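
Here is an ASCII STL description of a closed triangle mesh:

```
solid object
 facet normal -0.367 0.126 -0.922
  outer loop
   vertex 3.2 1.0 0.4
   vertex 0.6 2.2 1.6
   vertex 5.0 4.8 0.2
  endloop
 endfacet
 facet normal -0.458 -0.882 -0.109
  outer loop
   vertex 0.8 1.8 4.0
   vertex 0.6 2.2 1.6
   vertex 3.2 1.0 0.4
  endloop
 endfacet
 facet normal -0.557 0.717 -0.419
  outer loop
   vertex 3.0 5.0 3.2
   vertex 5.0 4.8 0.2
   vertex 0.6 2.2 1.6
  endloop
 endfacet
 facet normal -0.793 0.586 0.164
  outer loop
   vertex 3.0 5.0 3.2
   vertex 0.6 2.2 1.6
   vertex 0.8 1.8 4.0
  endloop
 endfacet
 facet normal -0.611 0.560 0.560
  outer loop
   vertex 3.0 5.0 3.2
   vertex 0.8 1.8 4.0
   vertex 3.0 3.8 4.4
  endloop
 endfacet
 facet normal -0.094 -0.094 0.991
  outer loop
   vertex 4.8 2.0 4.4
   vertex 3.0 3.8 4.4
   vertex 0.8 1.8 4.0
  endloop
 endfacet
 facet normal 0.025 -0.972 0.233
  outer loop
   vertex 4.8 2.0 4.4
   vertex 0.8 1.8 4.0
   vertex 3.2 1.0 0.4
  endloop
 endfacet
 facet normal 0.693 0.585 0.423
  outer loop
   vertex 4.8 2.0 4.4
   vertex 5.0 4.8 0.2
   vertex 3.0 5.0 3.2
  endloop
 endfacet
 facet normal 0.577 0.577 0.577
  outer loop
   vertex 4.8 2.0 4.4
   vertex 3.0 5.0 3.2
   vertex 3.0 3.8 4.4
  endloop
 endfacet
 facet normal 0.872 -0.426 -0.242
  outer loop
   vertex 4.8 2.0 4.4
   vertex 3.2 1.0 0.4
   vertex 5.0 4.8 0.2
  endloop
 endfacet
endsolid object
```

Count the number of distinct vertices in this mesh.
7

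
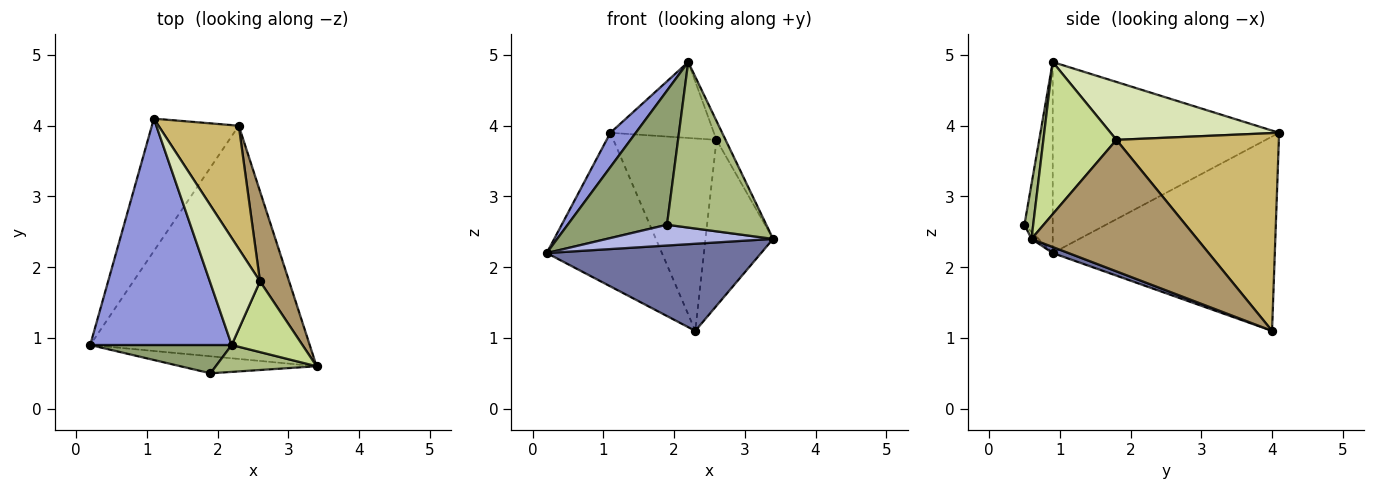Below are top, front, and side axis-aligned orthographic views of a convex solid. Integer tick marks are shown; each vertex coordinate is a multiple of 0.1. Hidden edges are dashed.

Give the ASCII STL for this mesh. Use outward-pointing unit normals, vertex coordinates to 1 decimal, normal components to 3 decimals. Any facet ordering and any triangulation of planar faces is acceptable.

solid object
 facet normal 0.026 -0.350 -0.936
  outer loop
   vertex 2.3 4.0 1.1
   vertex 3.4 0.6 2.4
   vertex 0.2 0.9 2.2
  endloop
 endfacet
 facet normal -0.825 0.428 -0.369
  outer loop
   vertex 1.1 4.1 3.9
   vertex 2.3 4.0 1.1
   vertex 0.2 0.9 2.2
  endloop
 endfacet
 facet normal -0.800 -0.090 0.593
  outer loop
   vertex 2.2 0.9 4.9
   vertex 1.1 4.1 3.9
   vertex 0.2 0.9 2.2
  endloop
 endfacet
 facet normal -0.033 -0.773 -0.633
  outer loop
   vertex 1.9 0.5 2.6
   vertex 0.2 0.9 2.2
   vertex 3.4 0.6 2.4
  endloop
 endfacet
 facet normal -0.269 -0.942 0.199
  outer loop
   vertex 1.9 0.5 2.6
   vertex 2.2 0.9 4.9
   vertex 0.2 0.9 2.2
  endloop
 endfacet
 facet normal 0.087 -0.983 0.160
  outer loop
   vertex 1.9 0.5 2.6
   vertex 3.4 0.6 2.4
   vertex 2.2 0.9 4.9
  endloop
 endfacet
 facet normal 0.901 0.112 0.419
  outer loop
   vertex 2.6 1.8 3.8
   vertex 2.2 0.9 4.9
   vertex 3.4 0.6 2.4
  endloop
 endfacet
 facet normal 0.685 0.421 0.594
  outer loop
   vertex 2.6 1.8 3.8
   vertex 1.1 4.1 3.9
   vertex 2.2 0.9 4.9
  endloop
 endfacet
 facet normal 0.907 0.370 0.201
  outer loop
   vertex 2.6 1.8 3.8
   vertex 3.4 0.6 2.4
   vertex 2.3 4.0 1.1
  endloop
 endfacet
 facet normal 0.799 0.507 0.324
  outer loop
   vertex 2.6 1.8 3.8
   vertex 2.3 4.0 1.1
   vertex 1.1 4.1 3.9
  endloop
 endfacet
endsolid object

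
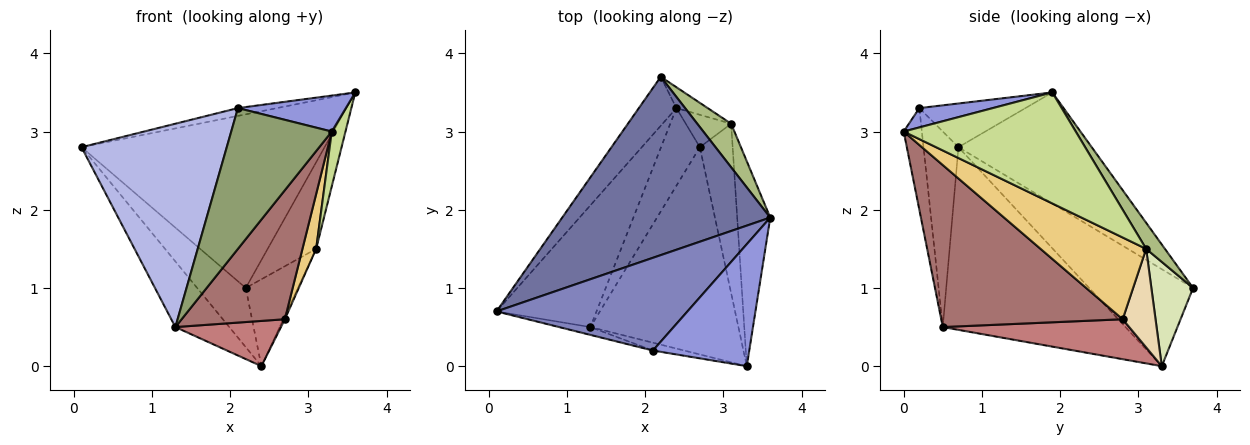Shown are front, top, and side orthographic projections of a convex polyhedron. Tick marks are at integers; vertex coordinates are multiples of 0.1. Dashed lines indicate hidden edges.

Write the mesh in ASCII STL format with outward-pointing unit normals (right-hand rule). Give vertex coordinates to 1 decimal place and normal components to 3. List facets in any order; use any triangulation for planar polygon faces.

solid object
 facet normal -0.357 0.652 0.669
  outer loop
   vertex 2.2 3.7 1.0
   vertex 0.1 0.7 2.8
   vertex 3.6 1.9 3.5
  endloop
 endfacet
 facet normal -0.222 0.082 0.972
  outer loop
   vertex 2.1 0.2 3.3
   vertex 3.6 1.9 3.5
   vertex 0.1 0.7 2.8
  endloop
 endfacet
 facet normal 0.189 -0.278 0.942
  outer loop
   vertex 2.1 0.2 3.3
   vertex 3.3 0.0 3.0
   vertex 3.6 1.9 3.5
  endloop
 endfacet
 facet normal -0.234 -0.972 -0.037
  outer loop
   vertex 2.1 0.2 3.3
   vertex 0.1 0.7 2.8
   vertex 1.3 0.5 0.5
  endloop
 endfacet
 facet normal -0.177 -0.983 -0.055
  outer loop
   vertex 2.1 0.2 3.3
   vertex 1.3 0.5 0.5
   vertex 3.3 0.0 3.0
  endloop
 endfacet
 facet normal 0.327 0.844 0.425
  outer loop
   vertex 3.1 3.1 1.5
   vertex 2.2 3.7 1.0
   vertex 3.6 1.9 3.5
  endloop
 endfacet
 facet normal 0.956 -0.076 -0.285
  outer loop
   vertex 3.1 3.1 1.5
   vertex 3.6 1.9 3.5
   vertex 3.3 0.0 3.0
  endloop
 endfacet
 facet normal 0.614 0.768 -0.184
  outer loop
   vertex 2.4 3.3 0.0
   vertex 2.2 3.7 1.0
   vertex 3.1 3.1 1.5
  endloop
 endfacet
 facet normal -0.855 0.400 -0.331
  outer loop
   vertex 2.4 3.3 0.0
   vertex 0.1 0.7 2.8
   vertex 2.2 3.7 1.0
  endloop
 endfacet
 facet normal -0.849 0.251 -0.465
  outer loop
   vertex 2.4 3.3 0.0
   vertex 1.3 0.5 0.5
   vertex 0.1 0.7 2.8
  endloop
 endfacet
 facet normal 0.921 -0.119 -0.370
  outer loop
   vertex 2.7 2.8 0.6
   vertex 3.1 3.1 1.5
   vertex 3.3 0.0 3.0
  endloop
 endfacet
 facet normal 0.908 0.043 -0.418
  outer loop
   vertex 2.7 2.8 0.6
   vertex 2.4 3.3 0.0
   vertex 3.1 3.1 1.5
  endloop
 endfacet
 facet normal 0.681 -0.387 -0.622
  outer loop
   vertex 2.7 2.8 0.6
   vertex 3.3 0.0 3.0
   vertex 1.3 0.5 0.5
  endloop
 endfacet
 facet normal 0.664 -0.376 -0.646
  outer loop
   vertex 2.7 2.8 0.6
   vertex 1.3 0.5 0.5
   vertex 2.4 3.3 0.0
  endloop
 endfacet
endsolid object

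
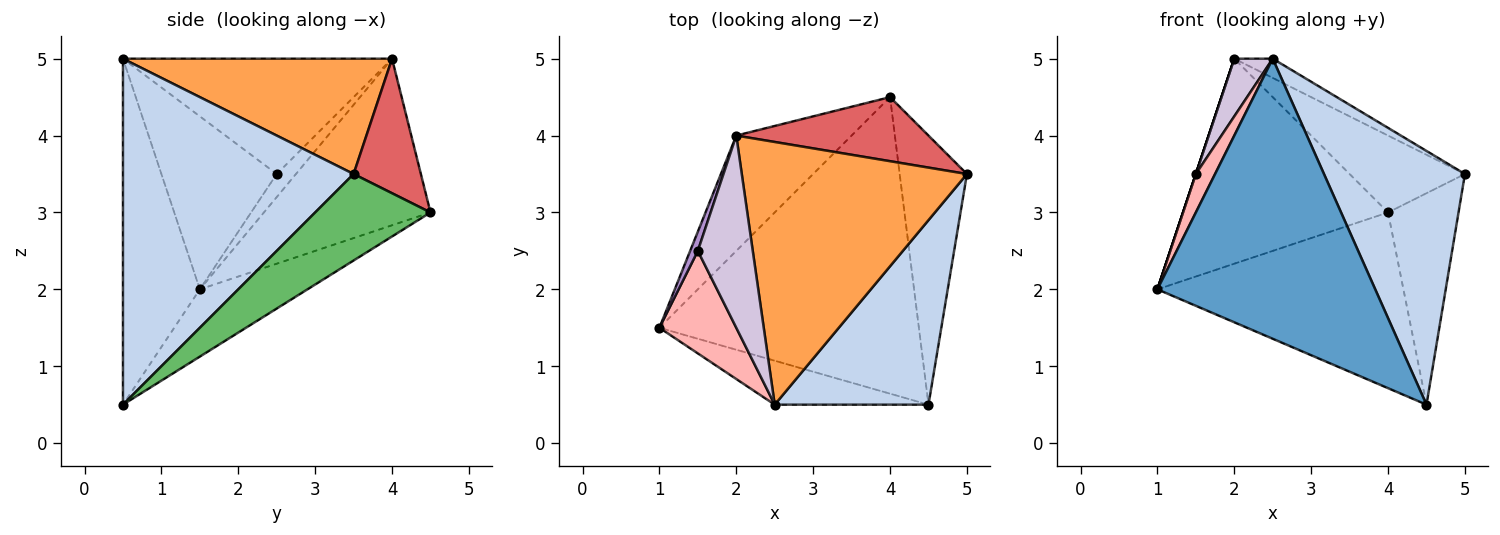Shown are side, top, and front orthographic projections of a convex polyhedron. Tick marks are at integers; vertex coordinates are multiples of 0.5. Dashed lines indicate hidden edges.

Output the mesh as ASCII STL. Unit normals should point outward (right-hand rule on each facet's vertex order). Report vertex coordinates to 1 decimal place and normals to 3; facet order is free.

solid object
 facet normal -0.329 -0.933 -0.146
  outer loop
   vertex 2.5 0.5 5.0
   vertex 1.0 1.5 2.0
   vertex 4.5 0.5 0.5
  endloop
 endfacet
 facet normal 0.798 -0.488 0.355
  outer loop
   vertex 2.5 0.5 5.0
   vertex 4.5 0.5 0.5
   vertex 5.0 3.5 3.5
  endloop
 endfacet
 facet normal 0.455 0.065 0.888
  outer loop
   vertex 2.0 4.0 5.0
   vertex 2.5 0.5 5.0
   vertex 5.0 3.5 3.5
  endloop
 endfacet
 facet normal -0.218 0.498 -0.840
  outer loop
   vertex 4.0 4.5 3.0
   vertex 4.5 0.5 0.5
   vertex 1.0 1.5 2.0
  endloop
 endfacet
 facet normal 0.711 0.434 -0.553
  outer loop
   vertex 4.0 4.5 3.0
   vertex 5.0 3.5 3.5
   vertex 4.5 0.5 0.5
  endloop
 endfacet
 facet normal -0.578 0.711 -0.400
  outer loop
   vertex 4.0 4.5 3.0
   vertex 1.0 1.5 2.0
   vertex 2.0 4.0 5.0
  endloop
 endfacet
 facet normal 0.409 0.701 0.584
  outer loop
   vertex 4.0 4.5 3.0
   vertex 2.0 4.0 5.0
   vertex 5.0 3.5 3.5
  endloop
 endfacet
 facet normal -0.903 -0.151 0.402
  outer loop
   vertex 1.5 2.5 3.5
   vertex 1.0 1.5 2.0
   vertex 2.5 0.5 5.0
  endloop
 endfacet
 facet normal -0.949 0.000 0.316
  outer loop
   vertex 1.5 2.5 3.5
   vertex 2.0 4.0 5.0
   vertex 1.0 1.5 2.0
  endloop
 endfacet
 facet normal -0.895 -0.128 0.426
  outer loop
   vertex 1.5 2.5 3.5
   vertex 2.5 0.5 5.0
   vertex 2.0 4.0 5.0
  endloop
 endfacet
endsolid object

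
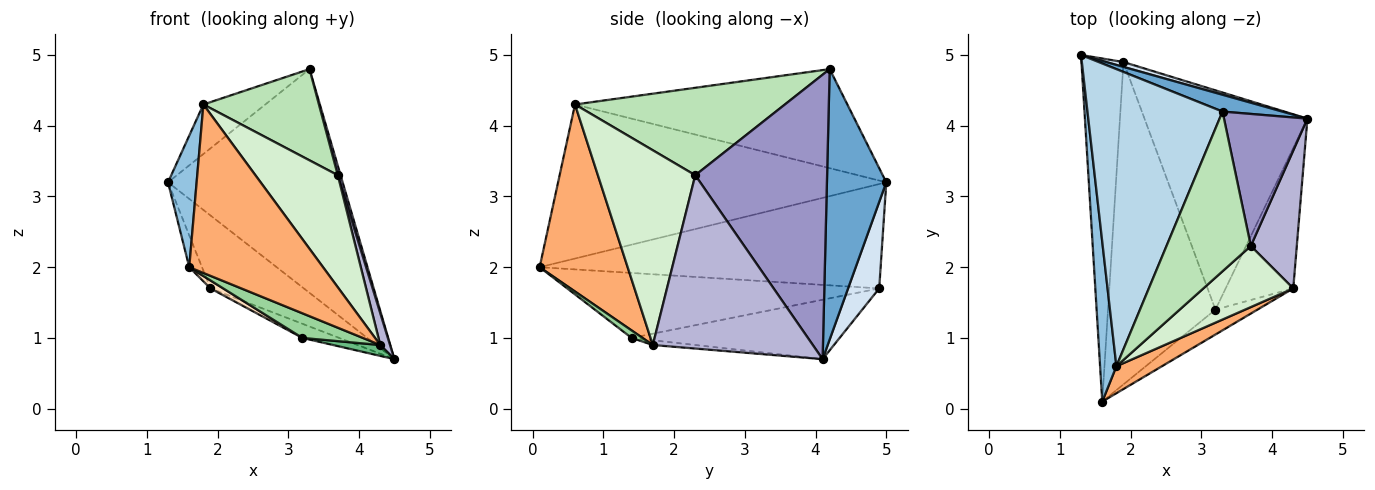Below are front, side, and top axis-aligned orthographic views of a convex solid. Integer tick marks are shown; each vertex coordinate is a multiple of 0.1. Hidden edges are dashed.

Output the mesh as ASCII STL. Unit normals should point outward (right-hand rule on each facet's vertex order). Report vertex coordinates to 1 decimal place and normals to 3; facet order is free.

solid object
 facet normal 0.321 0.944 0.071
  outer loop
   vertex 3.3 4.2 4.8
   vertex 4.5 4.1 0.7
   vertex 1.3 5.0 3.2
  endloop
 endfacet
 facet normal -0.991 -0.086 0.105
  outer loop
   vertex 1.8 0.6 4.3
   vertex 1.3 5.0 3.2
   vertex 1.6 0.1 2.0
  endloop
 endfacet
 facet normal -0.586 0.133 0.799
  outer loop
   vertex 1.8 0.6 4.3
   vertex 3.3 4.2 4.8
   vertex 1.3 5.0 3.2
  endloop
 endfacet
 facet normal 0.316 0.947 0.063
  outer loop
   vertex 1.9 4.9 1.7
   vertex 1.3 5.0 3.2
   vertex 4.5 4.1 0.7
  endloop
 endfacet
 facet normal -0.927 0.035 -0.373
  outer loop
   vertex 1.9 4.9 1.7
   vertex 1.6 0.1 2.0
   vertex 1.3 5.0 3.2
  endloop
 endfacet
 facet normal 0.545 -0.828 0.133
  outer loop
   vertex 4.3 1.7 0.9
   vertex 1.8 0.6 4.3
   vertex 1.6 0.1 2.0
  endloop
 endfacet
 facet normal -0.342 0.060 -0.938
  outer loop
   vertex 3.2 1.4 1.0
   vertex 1.9 4.9 1.7
   vertex 4.5 4.1 0.7
  endloop
 endfacet
 facet normal -0.517 -0.021 -0.855
  outer loop
   vertex 3.2 1.4 1.0
   vertex 1.6 0.1 2.0
   vertex 1.9 4.9 1.7
  endloop
 endfacet
 facet normal -0.069 -0.077 -0.995
  outer loop
   vertex 3.2 1.4 1.0
   vertex 4.5 4.1 0.7
   vertex 4.3 1.7 0.9
  endloop
 endfacet
 facet normal 0.126 -0.698 -0.705
  outer loop
   vertex 3.2 1.4 1.0
   vertex 4.3 1.7 0.9
   vertex 1.6 0.1 2.0
  endloop
 endfacet
 facet normal 0.669 -0.368 0.645
  outer loop
   vertex 3.7 2.3 3.3
   vertex 3.3 4.2 4.8
   vertex 1.8 0.6 4.3
  endloop
 endfacet
 facet normal 0.720 -0.609 0.332
  outer loop
   vertex 3.7 2.3 3.3
   vertex 1.8 0.6 4.3
   vertex 4.3 1.7 0.9
  endloop
 endfacet
 facet normal 0.959 -0.020 0.281
  outer loop
   vertex 3.7 2.3 3.3
   vertex 4.5 4.1 0.7
   vertex 3.3 4.2 4.8
  endloop
 endfacet
 facet normal 0.965 -0.059 0.256
  outer loop
   vertex 3.7 2.3 3.3
   vertex 4.3 1.7 0.9
   vertex 4.5 4.1 0.7
  endloop
 endfacet
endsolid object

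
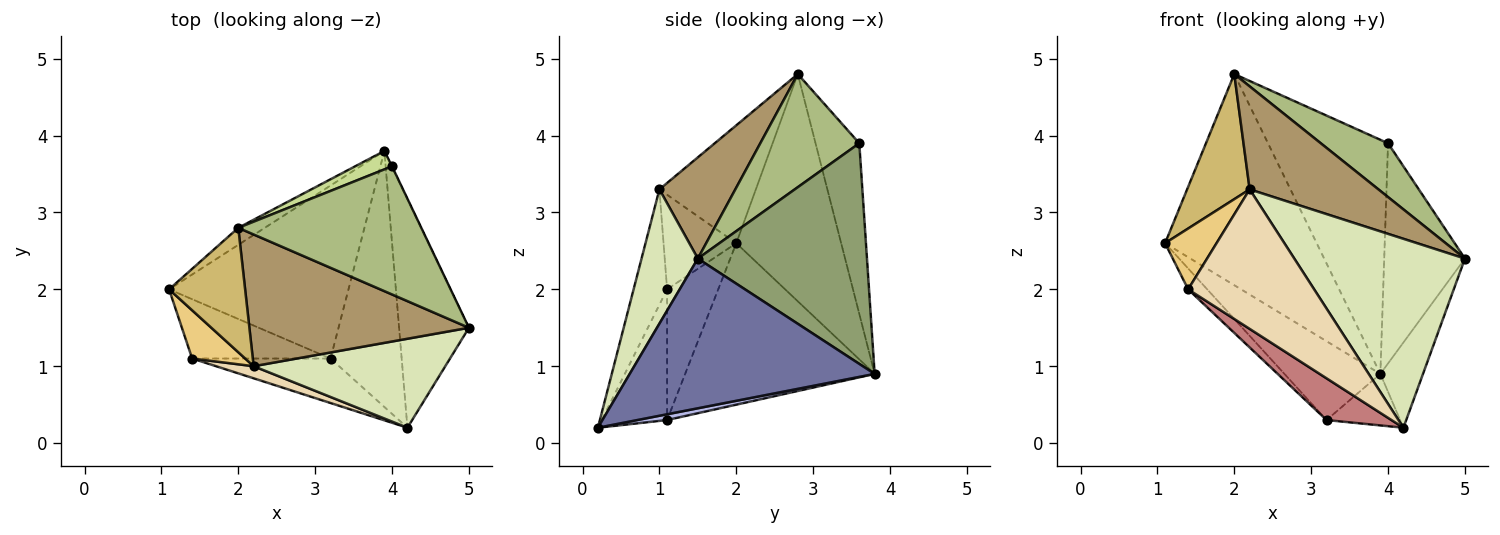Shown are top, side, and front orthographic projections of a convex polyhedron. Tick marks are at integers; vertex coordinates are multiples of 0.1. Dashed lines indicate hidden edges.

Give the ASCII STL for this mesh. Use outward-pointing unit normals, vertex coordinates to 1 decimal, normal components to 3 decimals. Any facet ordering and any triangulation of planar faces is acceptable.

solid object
 facet normal 0.895 0.156 -0.418
  outer loop
   vertex 4.2 0.2 0.2
   vertex 3.9 3.8 0.9
   vertex 5.0 1.5 2.4
  endloop
 endfacet
 facet normal -0.568 0.821 -0.066
  outer loop
   vertex 2.0 2.8 4.8
   vertex 3.9 3.8 0.9
   vertex 1.1 2.0 2.6
  endloop
 endfacet
 facet normal -0.634 0.321 -0.704
  outer loop
   vertex 3.2 1.1 0.3
   vertex 1.1 2.0 2.6
   vertex 3.9 3.8 0.9
  endloop
 endfacet
 facet normal 0.079 0.197 -0.977
  outer loop
   vertex 3.2 1.1 0.3
   vertex 3.9 3.8 0.9
   vertex 4.2 0.2 0.2
  endloop
 endfacet
 facet normal 0.902 0.431 -0.001
  outer loop
   vertex 4.0 3.6 3.9
   vertex 5.0 1.5 2.4
   vertex 3.9 3.8 0.9
  endloop
 endfacet
 facet normal 0.495 -0.336 0.801
  outer loop
   vertex 4.0 3.6 3.9
   vertex 2.0 2.8 4.8
   vertex 5.0 1.5 2.4
  endloop
 endfacet
 facet normal -0.342 0.937 0.074
  outer loop
   vertex 4.0 3.6 3.9
   vertex 3.9 3.8 0.9
   vertex 2.0 2.8 4.8
  endloop
 endfacet
 facet normal 0.286 -0.867 0.408
  outer loop
   vertex 2.2 1.0 3.3
   vertex 4.2 0.2 0.2
   vertex 5.0 1.5 2.4
  endloop
 endfacet
 facet normal 0.341 -0.579 0.740
  outer loop
   vertex 2.2 1.0 3.3
   vertex 5.0 1.5 2.4
   vertex 2.0 2.8 4.8
  endloop
 endfacet
 facet normal -0.738 -0.479 0.476
  outer loop
   vertex 2.2 1.0 3.3
   vertex 2.0 2.8 4.8
   vertex 1.1 2.0 2.6
  endloop
 endfacet
 facet normal -0.742 -0.525 0.416
  outer loop
   vertex 1.4 1.1 2.0
   vertex 2.2 1.0 3.3
   vertex 1.1 2.0 2.6
  endloop
 endfacet
 facet normal -0.256 -0.963 0.083
  outer loop
   vertex 1.4 1.1 2.0
   vertex 4.2 0.2 0.2
   vertex 2.2 1.0 3.3
  endloop
 endfacet
 facet normal -0.665 0.248 -0.704
  outer loop
   vertex 1.4 1.1 2.0
   vertex 1.1 2.0 2.6
   vertex 3.2 1.1 0.3
  endloop
 endfacet
 facet normal -0.567 -0.564 -0.601
  outer loop
   vertex 1.4 1.1 2.0
   vertex 3.2 1.1 0.3
   vertex 4.2 0.2 0.2
  endloop
 endfacet
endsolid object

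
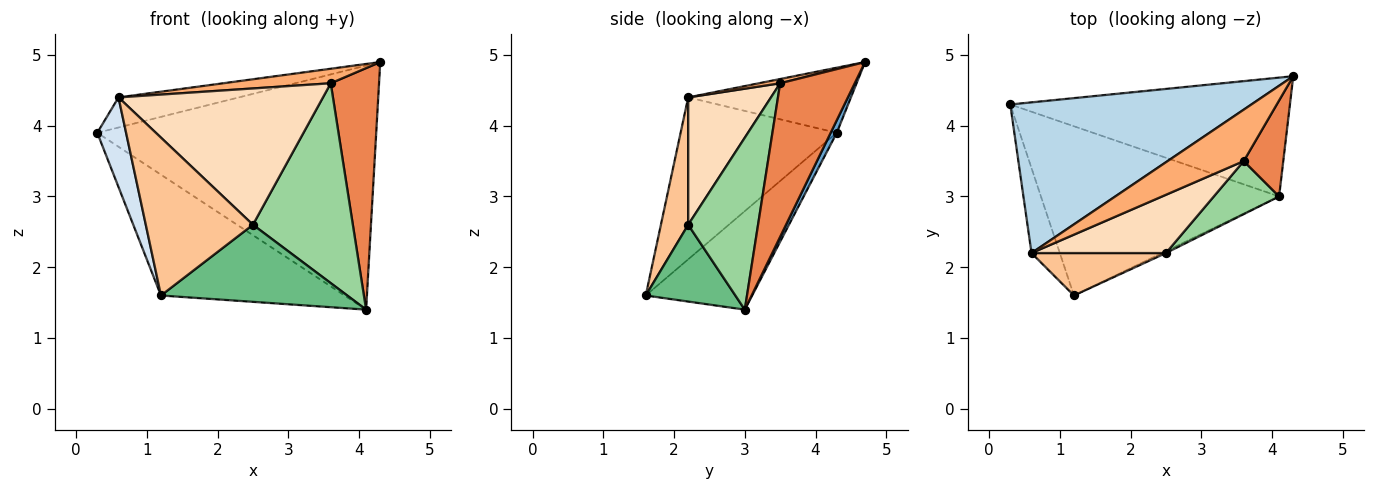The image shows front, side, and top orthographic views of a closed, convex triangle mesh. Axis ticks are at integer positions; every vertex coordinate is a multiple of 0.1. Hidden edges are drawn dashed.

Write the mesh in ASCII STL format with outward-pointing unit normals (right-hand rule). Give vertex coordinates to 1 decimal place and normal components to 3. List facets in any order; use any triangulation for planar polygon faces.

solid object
 facet normal 0.020 0.899 -0.438
  outer loop
   vertex 4.1 3.0 1.4
   vertex 0.3 4.3 3.9
   vertex 4.3 4.7 4.9
  endloop
 endfacet
 facet normal -0.319 0.551 -0.771
  outer loop
   vertex 4.1 3.0 1.4
   vertex 1.2 1.6 1.6
   vertex 0.3 4.3 3.9
  endloop
 endfacet
 facet normal -0.256 0.189 0.948
  outer loop
   vertex 0.6 2.2 4.4
   vertex 4.3 4.7 4.9
   vertex 0.3 4.3 3.9
  endloop
 endfacet
 facet normal -0.969 -0.179 -0.169
  outer loop
   vertex 0.6 2.2 4.4
   vertex 0.3 4.3 3.9
   vertex 1.2 1.6 1.6
  endloop
 endfacet
 facet normal 0.820 -0.531 0.211
  outer loop
   vertex 3.6 3.5 4.6
   vertex 4.1 3.0 1.4
   vertex 4.3 4.7 4.9
  endloop
 endfacet
 facet normal 0.054 -0.271 0.961
  outer loop
   vertex 3.6 3.5 4.6
   vertex 4.3 4.7 4.9
   vertex 0.6 2.2 4.4
  endloop
 endfacet
 facet normal 0.239 -0.938 0.252
  outer loop
   vertex 2.5 2.2 2.6
   vertex 0.6 2.2 4.4
   vertex 1.2 1.6 1.6
  endloop
 endfacet
 facet normal 0.349 -0.862 0.368
  outer loop
   vertex 2.5 2.2 2.6
   vertex 3.6 3.5 4.6
   vertex 0.6 2.2 4.4
  endloop
 endfacet
 facet normal 0.433 -0.901 -0.023
  outer loop
   vertex 2.5 2.2 2.6
   vertex 1.2 1.6 1.6
   vertex 4.1 3.0 1.4
  endloop
 endfacet
 facet normal 0.560 -0.801 0.213
  outer loop
   vertex 2.5 2.2 2.6
   vertex 4.1 3.0 1.4
   vertex 3.6 3.5 4.6
  endloop
 endfacet
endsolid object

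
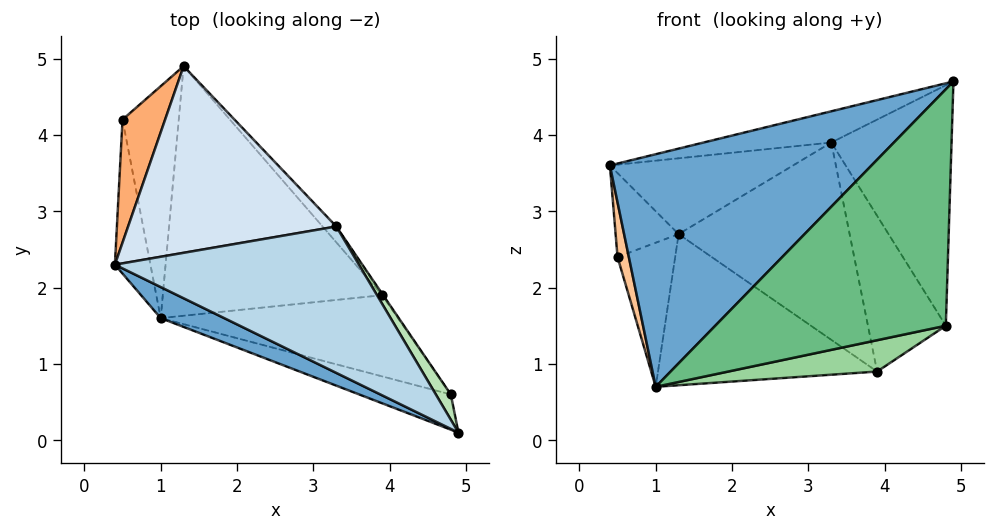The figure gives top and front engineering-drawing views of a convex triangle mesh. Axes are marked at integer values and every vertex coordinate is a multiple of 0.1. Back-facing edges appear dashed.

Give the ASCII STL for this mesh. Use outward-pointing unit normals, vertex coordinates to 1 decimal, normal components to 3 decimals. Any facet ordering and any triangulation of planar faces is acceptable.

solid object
 facet normal -0.459 -0.881 0.118
  outer loop
   vertex 1.0 1.6 0.7
   vertex 4.9 0.1 4.7
   vertex 0.4 2.3 3.6
  endloop
 endfacet
 facet normal 0.005 0.518 -0.855
  outer loop
   vertex 3.9 1.9 0.9
   vertex 1.0 1.6 0.7
   vertex 1.3 4.9 2.7
  endloop
 endfacet
 facet normal -0.136 0.207 0.969
  outer loop
   vertex 3.3 2.8 3.9
   vertex 0.4 2.3 3.6
   vertex 4.9 0.1 4.7
  endloop
 endfacet
 facet normal -0.159 0.372 0.915
  outer loop
   vertex 3.3 2.8 3.9
   vertex 1.3 4.9 2.7
   vertex 0.4 2.3 3.6
  endloop
 endfacet
 facet normal 0.738 0.672 -0.054
  outer loop
   vertex 3.3 2.8 3.9
   vertex 3.9 1.9 0.9
   vertex 1.3 4.9 2.7
  endloop
 endfacet
 facet normal -0.626 0.440 0.644
  outer loop
   vertex 0.5 4.2 2.4
   vertex 0.4 2.3 3.6
   vertex 1.3 4.9 2.7
  endloop
 endfacet
 facet normal -0.980 -0.066 -0.187
  outer loop
   vertex 0.5 4.2 2.4
   vertex 1.0 1.6 0.7
   vertex 0.4 2.3 3.6
  endloop
 endfacet
 facet normal -0.142 0.522 -0.841
  outer loop
   vertex 0.5 4.2 2.4
   vertex 1.3 4.9 2.7
   vertex 1.0 1.6 0.7
  endloop
 endfacet
 facet normal -0.223 -0.964 -0.144
  outer loop
   vertex 4.8 0.6 1.5
   vertex 4.9 0.1 4.7
   vertex 1.0 1.6 0.7
  endloop
 endfacet
 facet normal 0.101 -0.358 -0.928
  outer loop
   vertex 4.8 0.6 1.5
   vertex 1.0 1.6 0.7
   vertex 3.9 1.9 0.9
  endloop
 endfacet
 facet normal 0.852 0.521 0.055
  outer loop
   vertex 4.8 0.6 1.5
   vertex 3.3 2.8 3.9
   vertex 4.9 0.1 4.7
  endloop
 endfacet
 facet normal 0.823 0.567 -0.006
  outer loop
   vertex 4.8 0.6 1.5
   vertex 3.9 1.9 0.9
   vertex 3.3 2.8 3.9
  endloop
 endfacet
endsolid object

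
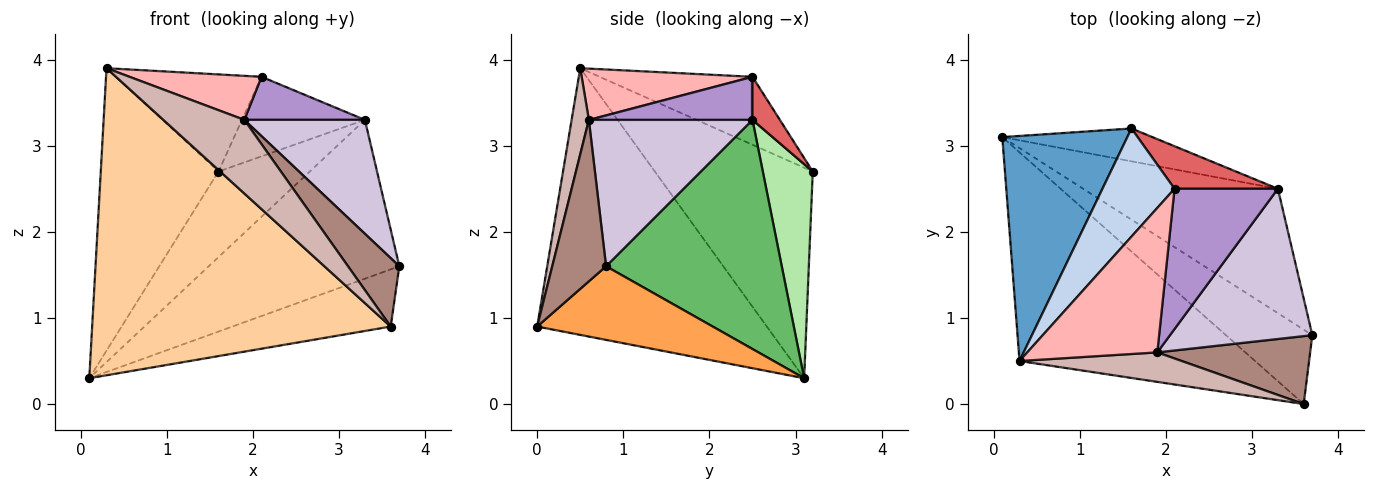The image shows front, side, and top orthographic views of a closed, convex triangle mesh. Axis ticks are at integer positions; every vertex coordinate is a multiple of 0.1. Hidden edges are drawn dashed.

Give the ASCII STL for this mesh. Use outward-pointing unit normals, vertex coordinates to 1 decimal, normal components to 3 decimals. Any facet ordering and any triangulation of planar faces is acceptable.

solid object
 facet normal -0.724 0.540 0.430
  outer loop
   vertex 1.6 3.2 2.7
   vertex 0.1 3.1 0.3
   vertex 0.3 0.5 3.9
  endloop
 endfacet
 facet normal -0.574 0.547 0.609
  outer loop
   vertex 2.1 2.5 3.8
   vertex 1.6 3.2 2.7
   vertex 0.3 0.5 3.9
  endloop
 endfacet
 facet normal 0.560 0.505 -0.657
  outer loop
   vertex 3.6 0.0 0.9
   vertex 0.1 3.1 0.3
   vertex 3.7 0.8 1.6
  endloop
 endfacet
 facet normal -0.537 -0.698 -0.474
  outer loop
   vertex 3.6 0.0 0.9
   vertex 0.3 0.5 3.9
   vertex 0.1 3.1 0.3
  endloop
 endfacet
 facet normal 0.587 0.637 -0.499
  outer loop
   vertex 3.3 2.5 3.3
   vertex 3.7 0.8 1.6
   vertex 0.1 3.1 0.3
  endloop
 endfacet
 facet normal 0.455 0.831 -0.319
  outer loop
   vertex 3.3 2.5 3.3
   vertex 0.1 3.1 0.3
   vertex 1.6 3.2 2.7
  endloop
 endfacet
 facet normal 0.193 0.865 0.463
  outer loop
   vertex 3.3 2.5 3.3
   vertex 1.6 3.2 2.7
   vertex 2.1 2.5 3.8
  endloop
 endfacet
 facet normal 0.353 -0.273 0.895
  outer loop
   vertex 1.9 0.6 3.3
   vertex 2.1 2.5 3.8
   vertex 0.3 0.5 3.9
  endloop
 endfacet
 facet normal 0.370 -0.273 0.888
  outer loop
   vertex 1.9 0.6 3.3
   vertex 3.3 2.5 3.3
   vertex 2.1 2.5 3.8
  endloop
 endfacet
 facet normal 0.634 -0.467 0.616
  outer loop
   vertex 1.9 0.6 3.3
   vertex 3.7 0.8 1.6
   vertex 3.3 2.5 3.3
  endloop
 endfacet
 facet normal 0.597 -0.569 0.565
  outer loop
   vertex 1.9 0.6 3.3
   vertex 3.6 0.0 0.9
   vertex 3.7 0.8 1.6
  endloop
 endfacet
 facet normal 0.194 -0.911 0.365
  outer loop
   vertex 1.9 0.6 3.3
   vertex 0.3 0.5 3.9
   vertex 3.6 0.0 0.9
  endloop
 endfacet
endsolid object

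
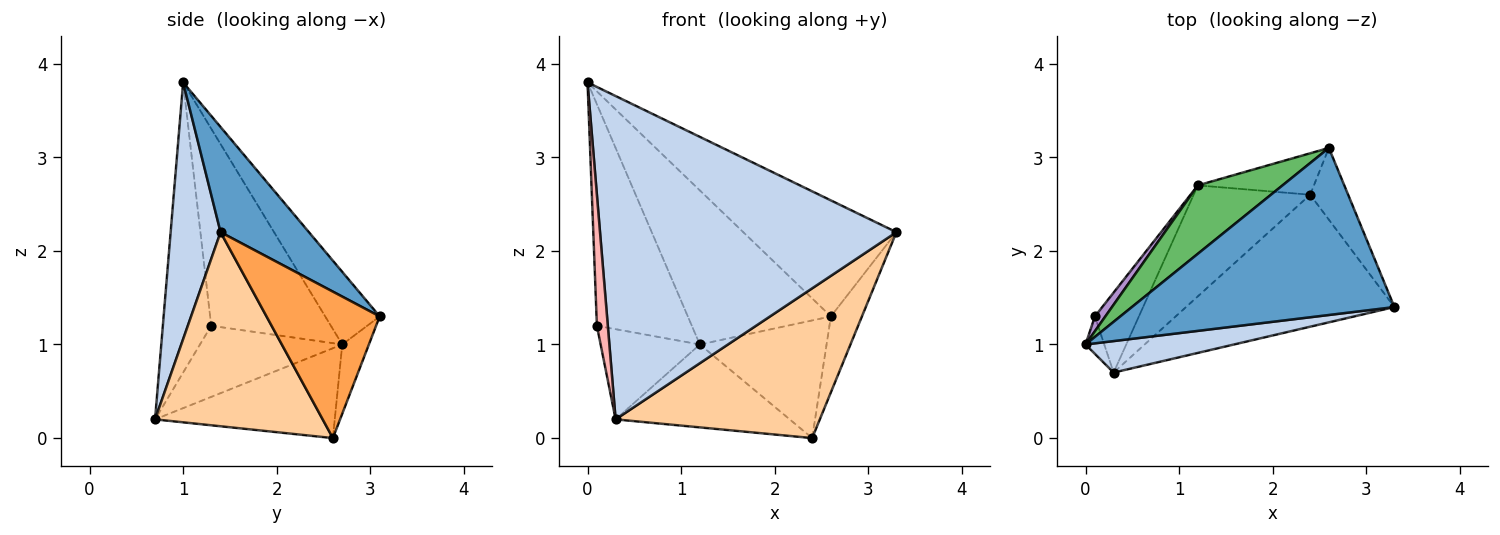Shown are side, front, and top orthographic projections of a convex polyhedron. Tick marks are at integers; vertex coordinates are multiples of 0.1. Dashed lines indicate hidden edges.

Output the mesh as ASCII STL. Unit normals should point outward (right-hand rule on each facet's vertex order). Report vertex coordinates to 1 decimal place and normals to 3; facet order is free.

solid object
 facet normal 0.313 0.542 0.780
  outer loop
   vertex 2.6 3.1 1.3
   vertex 0.0 1.0 3.8
   vertex 3.3 1.4 2.2
  endloop
 endfacet
 facet normal 0.165 -0.982 0.096
  outer loop
   vertex 0.3 0.7 0.2
   vertex 3.3 1.4 2.2
   vertex 0.0 1.0 3.8
  endloop
 endfacet
 facet normal 0.936 0.257 -0.243
  outer loop
   vertex 2.4 2.6 0.0
   vertex 2.6 3.1 1.3
   vertex 3.3 1.4 2.2
  endloop
 endfacet
 facet normal 0.524 -0.639 -0.563
  outer loop
   vertex 2.4 2.6 0.0
   vertex 3.3 1.4 2.2
   vertex 0.3 0.7 0.2
  endloop
 endfacet
 facet normal -0.329 0.863 0.383
  outer loop
   vertex 1.2 2.7 1.0
   vertex 0.0 1.0 3.8
   vertex 2.6 3.1 1.3
  endloop
 endfacet
 facet normal -0.194 0.925 -0.326
  outer loop
   vertex 1.2 2.7 1.0
   vertex 2.6 3.1 1.3
   vertex 2.4 2.6 0.0
  endloop
 endfacet
 facet normal -0.526 0.509 -0.682
  outer loop
   vertex 1.2 2.7 1.0
   vertex 2.4 2.6 0.0
   vertex 0.3 0.7 0.2
  endloop
 endfacet
 facet normal -0.974 -0.220 -0.063
  outer loop
   vertex 0.1 1.3 1.2
   vertex 0.3 0.7 0.2
   vertex 0.0 1.0 3.8
  endloop
 endfacet
 facet normal -0.783 0.621 0.042
  outer loop
   vertex 0.1 1.3 1.2
   vertex 0.0 1.0 3.8
   vertex 1.2 2.7 1.0
  endloop
 endfacet
 facet normal -0.732 0.510 -0.452
  outer loop
   vertex 0.1 1.3 1.2
   vertex 1.2 2.7 1.0
   vertex 0.3 0.7 0.2
  endloop
 endfacet
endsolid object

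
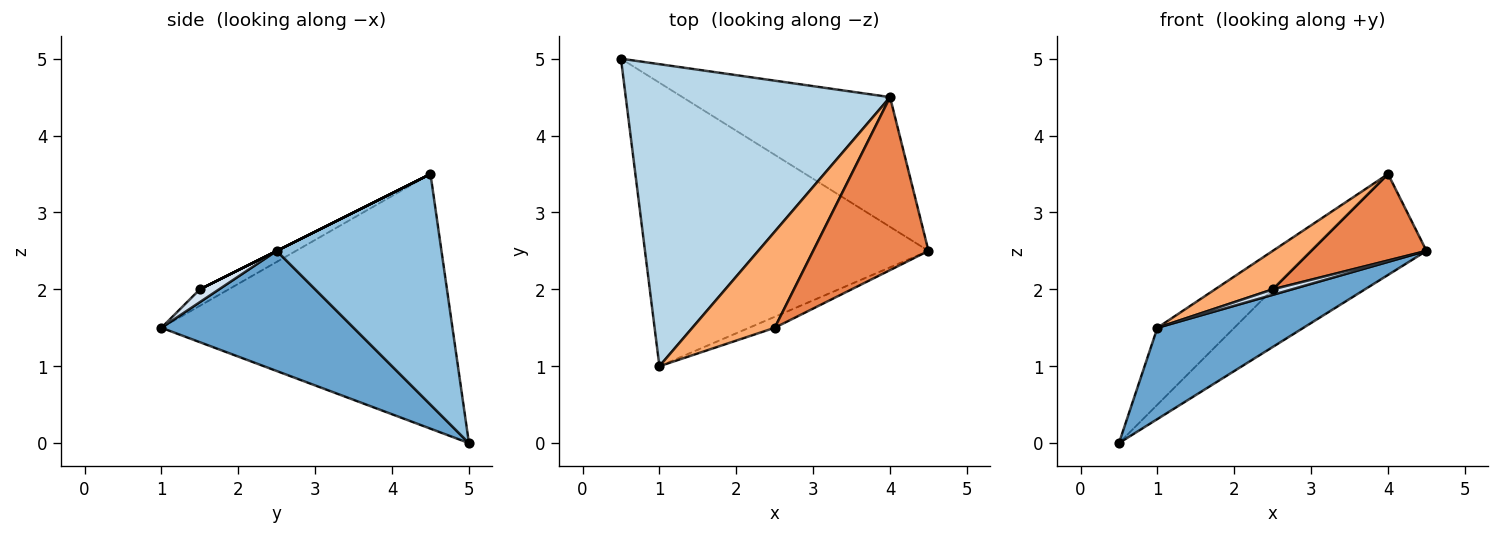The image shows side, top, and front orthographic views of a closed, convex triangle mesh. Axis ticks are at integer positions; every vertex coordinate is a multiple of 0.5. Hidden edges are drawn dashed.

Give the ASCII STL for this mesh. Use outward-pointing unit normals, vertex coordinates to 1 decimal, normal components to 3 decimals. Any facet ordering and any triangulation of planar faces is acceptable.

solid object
 facet normal 0.374 -0.284 -0.883
  outer loop
   vertex 1.0 1.0 1.5
   vertex 0.5 5.0 0.0
   vertex 4.5 2.5 2.5
  endloop
 endfacet
 facet normal 0.659 0.462 -0.593
  outer loop
   vertex 4.0 4.5 3.5
   vertex 4.5 2.5 2.5
   vertex 0.5 5.0 0.0
  endloop
 endfacet
 facet normal -0.683 0.180 0.708
  outer loop
   vertex 4.0 4.5 3.5
   vertex 0.5 5.0 0.0
   vertex 1.0 1.0 1.5
  endloop
 endfacet
 facet normal 0.408 -0.408 -0.816
  outer loop
   vertex 2.5 1.5 2.0
   vertex 1.0 1.0 1.5
   vertex 4.5 2.5 2.5
  endloop
 endfacet
 facet normal 0.000 -0.447 0.894
  outer loop
   vertex 2.5 1.5 2.0
   vertex 4.5 2.5 2.5
   vertex 4.0 4.5 3.5
  endloop
 endfacet
 facet normal -0.183 -0.365 0.913
  outer loop
   vertex 2.5 1.5 2.0
   vertex 4.0 4.5 3.5
   vertex 1.0 1.0 1.5
  endloop
 endfacet
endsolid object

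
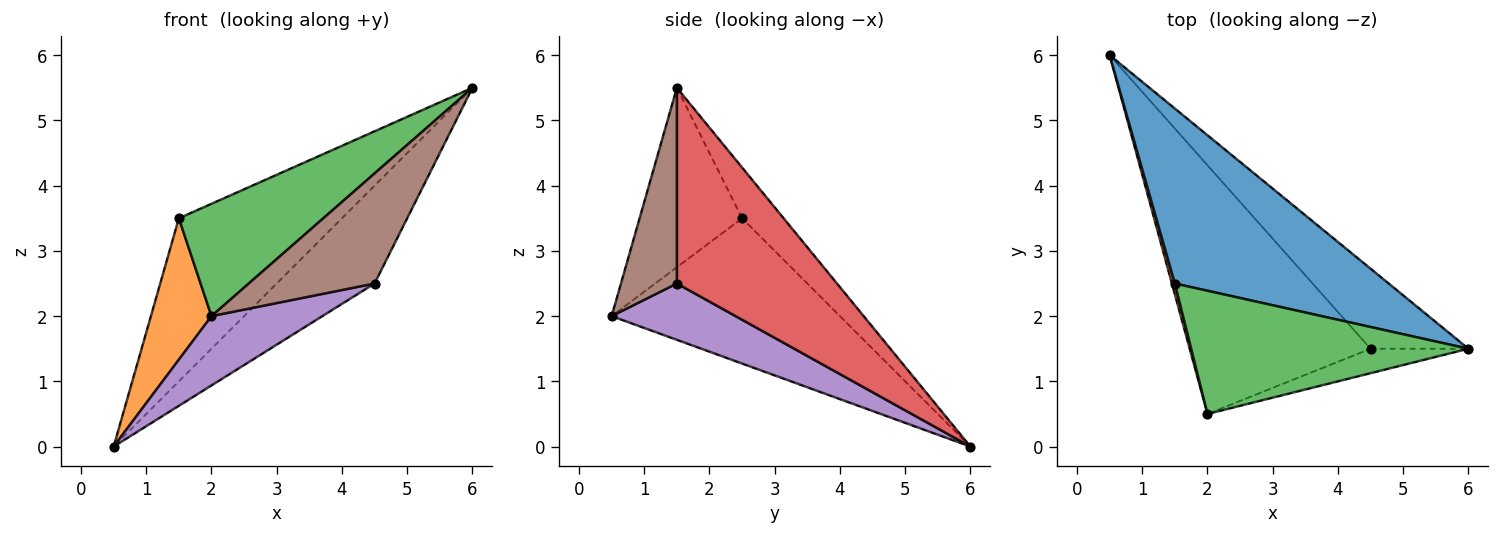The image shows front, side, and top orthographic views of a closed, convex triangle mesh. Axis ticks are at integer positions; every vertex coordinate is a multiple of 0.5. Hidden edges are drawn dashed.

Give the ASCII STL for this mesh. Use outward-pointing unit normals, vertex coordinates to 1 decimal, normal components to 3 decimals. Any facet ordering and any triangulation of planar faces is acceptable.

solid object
 facet normal -0.171 0.672 0.721
  outer loop
   vertex 1.5 2.5 3.5
   vertex 6.0 1.5 5.5
   vertex 0.5 6.0 0.0
  endloop
 endfacet
 facet normal -0.966 -0.256 0.020
  outer loop
   vertex 1.5 2.5 3.5
   vertex 0.5 6.0 0.0
   vertex 2.0 0.5 2.0
  endloop
 endfacet
 facet normal -0.431 -0.608 0.667
  outer loop
   vertex 1.5 2.5 3.5
   vertex 2.0 0.5 2.0
   vertex 6.0 1.5 5.5
  endloop
 endfacet
 facet normal 0.785 0.480 -0.392
  outer loop
   vertex 4.5 1.5 2.5
   vertex 0.5 6.0 0.0
   vertex 6.0 1.5 5.5
  endloop
 endfacet
 facet normal 0.287 -0.257 -0.923
  outer loop
   vertex 4.5 1.5 2.5
   vertex 2.0 0.5 2.0
   vertex 0.5 6.0 0.0
  endloop
 endfacet
 facet normal 0.398 -0.896 -0.199
  outer loop
   vertex 4.5 1.5 2.5
   vertex 6.0 1.5 5.5
   vertex 2.0 0.5 2.0
  endloop
 endfacet
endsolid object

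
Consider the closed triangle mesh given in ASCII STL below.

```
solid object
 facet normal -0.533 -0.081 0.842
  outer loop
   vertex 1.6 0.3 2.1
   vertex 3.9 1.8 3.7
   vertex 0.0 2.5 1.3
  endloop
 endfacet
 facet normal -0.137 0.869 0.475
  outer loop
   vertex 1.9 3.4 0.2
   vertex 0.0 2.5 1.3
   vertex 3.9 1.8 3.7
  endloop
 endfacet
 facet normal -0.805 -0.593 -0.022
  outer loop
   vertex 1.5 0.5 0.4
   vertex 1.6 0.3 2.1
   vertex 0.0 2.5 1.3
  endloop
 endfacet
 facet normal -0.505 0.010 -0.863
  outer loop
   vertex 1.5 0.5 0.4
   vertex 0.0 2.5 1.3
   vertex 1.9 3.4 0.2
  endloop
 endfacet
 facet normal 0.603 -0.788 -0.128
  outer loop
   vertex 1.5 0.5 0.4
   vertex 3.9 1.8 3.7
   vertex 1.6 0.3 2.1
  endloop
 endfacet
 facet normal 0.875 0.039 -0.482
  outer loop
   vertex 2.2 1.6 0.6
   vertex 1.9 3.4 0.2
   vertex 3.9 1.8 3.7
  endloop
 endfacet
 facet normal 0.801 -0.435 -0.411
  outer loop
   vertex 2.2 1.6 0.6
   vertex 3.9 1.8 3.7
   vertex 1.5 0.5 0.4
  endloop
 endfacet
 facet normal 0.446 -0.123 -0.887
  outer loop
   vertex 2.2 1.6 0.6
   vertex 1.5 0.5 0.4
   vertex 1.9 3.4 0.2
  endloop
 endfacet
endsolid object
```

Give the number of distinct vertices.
6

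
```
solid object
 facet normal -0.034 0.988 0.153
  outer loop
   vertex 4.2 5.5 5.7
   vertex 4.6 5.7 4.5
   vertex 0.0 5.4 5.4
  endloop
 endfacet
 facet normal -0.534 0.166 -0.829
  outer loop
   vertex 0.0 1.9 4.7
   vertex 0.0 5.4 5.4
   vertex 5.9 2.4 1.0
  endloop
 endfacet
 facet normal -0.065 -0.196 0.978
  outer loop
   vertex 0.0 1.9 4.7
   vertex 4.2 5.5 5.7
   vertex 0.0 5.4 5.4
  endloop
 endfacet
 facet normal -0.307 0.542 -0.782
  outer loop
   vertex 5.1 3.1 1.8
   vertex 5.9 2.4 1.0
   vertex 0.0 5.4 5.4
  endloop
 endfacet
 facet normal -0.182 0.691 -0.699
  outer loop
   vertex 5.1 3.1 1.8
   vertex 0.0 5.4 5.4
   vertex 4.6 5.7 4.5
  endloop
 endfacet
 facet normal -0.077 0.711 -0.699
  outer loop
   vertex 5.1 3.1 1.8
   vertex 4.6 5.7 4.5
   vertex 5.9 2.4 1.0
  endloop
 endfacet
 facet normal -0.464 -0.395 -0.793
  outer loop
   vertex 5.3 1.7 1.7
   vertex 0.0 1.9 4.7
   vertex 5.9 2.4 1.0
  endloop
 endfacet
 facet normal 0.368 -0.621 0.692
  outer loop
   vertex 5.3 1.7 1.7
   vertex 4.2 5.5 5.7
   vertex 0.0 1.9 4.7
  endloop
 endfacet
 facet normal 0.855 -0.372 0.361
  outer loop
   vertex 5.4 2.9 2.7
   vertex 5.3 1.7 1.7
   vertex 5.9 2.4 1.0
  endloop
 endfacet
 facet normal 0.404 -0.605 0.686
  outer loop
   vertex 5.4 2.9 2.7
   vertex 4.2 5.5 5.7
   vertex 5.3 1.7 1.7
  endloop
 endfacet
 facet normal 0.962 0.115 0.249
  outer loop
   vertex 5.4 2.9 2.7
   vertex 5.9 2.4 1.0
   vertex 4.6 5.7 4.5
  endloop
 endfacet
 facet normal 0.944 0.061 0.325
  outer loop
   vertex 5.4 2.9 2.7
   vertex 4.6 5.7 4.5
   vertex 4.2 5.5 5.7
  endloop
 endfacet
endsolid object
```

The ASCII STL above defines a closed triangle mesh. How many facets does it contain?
12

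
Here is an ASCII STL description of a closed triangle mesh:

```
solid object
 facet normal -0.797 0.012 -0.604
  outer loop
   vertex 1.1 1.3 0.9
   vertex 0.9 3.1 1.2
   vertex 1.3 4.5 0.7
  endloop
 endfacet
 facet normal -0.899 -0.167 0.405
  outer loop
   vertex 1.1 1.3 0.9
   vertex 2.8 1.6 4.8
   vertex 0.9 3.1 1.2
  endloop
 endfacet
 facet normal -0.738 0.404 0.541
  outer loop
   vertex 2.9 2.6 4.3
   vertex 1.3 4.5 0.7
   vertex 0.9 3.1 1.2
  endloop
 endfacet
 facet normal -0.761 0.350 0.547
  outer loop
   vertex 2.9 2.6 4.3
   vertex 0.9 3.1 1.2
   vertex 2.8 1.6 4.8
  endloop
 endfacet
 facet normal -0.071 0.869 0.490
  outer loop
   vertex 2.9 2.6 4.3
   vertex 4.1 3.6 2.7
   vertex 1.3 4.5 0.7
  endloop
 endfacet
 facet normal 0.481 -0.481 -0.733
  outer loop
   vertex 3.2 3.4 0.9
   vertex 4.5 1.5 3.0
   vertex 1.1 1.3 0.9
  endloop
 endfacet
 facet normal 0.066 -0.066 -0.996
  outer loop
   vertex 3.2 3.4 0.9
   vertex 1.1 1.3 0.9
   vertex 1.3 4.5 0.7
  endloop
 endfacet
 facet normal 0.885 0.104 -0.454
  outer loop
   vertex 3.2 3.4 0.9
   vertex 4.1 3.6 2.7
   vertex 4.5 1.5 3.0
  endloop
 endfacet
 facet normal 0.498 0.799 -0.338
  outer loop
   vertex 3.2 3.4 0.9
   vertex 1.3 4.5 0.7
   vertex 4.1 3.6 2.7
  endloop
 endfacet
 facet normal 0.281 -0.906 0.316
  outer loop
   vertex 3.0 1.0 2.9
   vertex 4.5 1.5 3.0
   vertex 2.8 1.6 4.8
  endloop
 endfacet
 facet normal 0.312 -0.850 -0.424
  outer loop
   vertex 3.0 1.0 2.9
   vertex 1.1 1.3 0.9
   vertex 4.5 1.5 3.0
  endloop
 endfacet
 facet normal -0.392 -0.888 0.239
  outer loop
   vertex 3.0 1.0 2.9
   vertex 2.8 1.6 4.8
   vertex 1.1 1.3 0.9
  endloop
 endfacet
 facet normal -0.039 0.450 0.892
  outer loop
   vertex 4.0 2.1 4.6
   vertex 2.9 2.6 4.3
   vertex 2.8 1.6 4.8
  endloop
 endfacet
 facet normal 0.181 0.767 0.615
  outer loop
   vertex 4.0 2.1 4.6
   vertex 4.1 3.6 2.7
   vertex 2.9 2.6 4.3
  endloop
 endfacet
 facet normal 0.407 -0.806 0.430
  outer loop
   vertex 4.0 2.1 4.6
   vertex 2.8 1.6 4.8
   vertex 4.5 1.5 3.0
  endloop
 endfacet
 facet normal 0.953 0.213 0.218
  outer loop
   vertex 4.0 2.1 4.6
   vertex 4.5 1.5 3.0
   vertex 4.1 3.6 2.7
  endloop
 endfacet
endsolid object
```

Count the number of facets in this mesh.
16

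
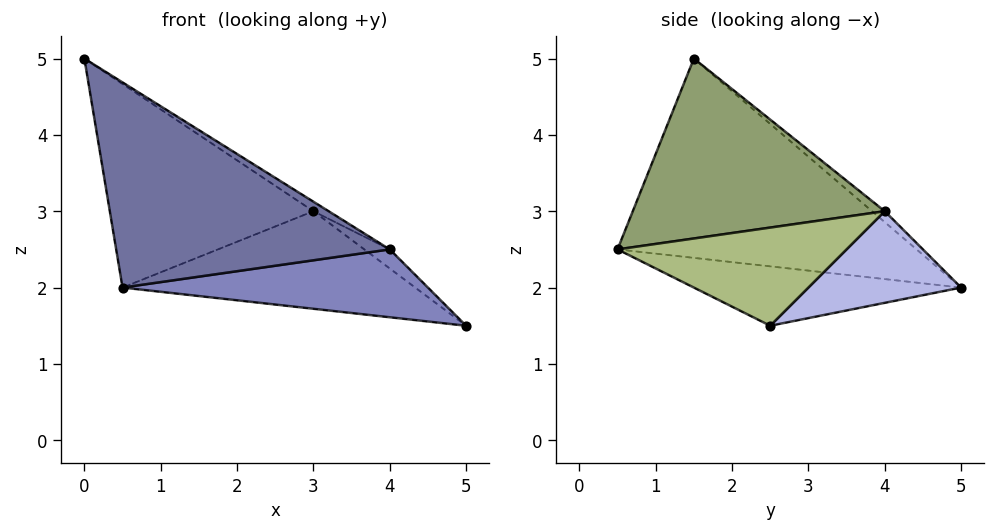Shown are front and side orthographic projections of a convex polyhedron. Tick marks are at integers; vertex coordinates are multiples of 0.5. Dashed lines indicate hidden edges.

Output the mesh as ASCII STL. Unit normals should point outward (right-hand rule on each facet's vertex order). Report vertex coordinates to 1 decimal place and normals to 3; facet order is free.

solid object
 facet normal -0.546 -0.499 -0.673
  outer loop
   vertex 4.0 0.5 2.5
   vertex 0.0 1.5 5.0
   vertex 0.5 5.0 2.0
  endloop
 endfacet
 facet normal -0.276 -0.316 -0.908
  outer loop
   vertex 4.0 0.5 2.5
   vertex 0.5 5.0 2.0
   vertex 5.0 2.5 1.5
  endloop
 endfacet
 facet normal -0.041 0.654 0.756
  outer loop
   vertex 3.0 4.0 3.0
   vertex 0.5 5.0 2.0
   vertex 0.0 1.5 5.0
  endloop
 endfacet
 facet normal 0.447 0.856 -0.261
  outer loop
   vertex 3.0 4.0 3.0
   vertex 5.0 2.5 1.5
   vertex 0.5 5.0 2.0
  endloop
 endfacet
 facet normal 0.536 0.032 0.844
  outer loop
   vertex 3.0 4.0 3.0
   vertex 0.0 1.5 5.0
   vertex 4.0 0.5 2.5
  endloop
 endfacet
 facet normal 0.632 0.070 0.772
  outer loop
   vertex 3.0 4.0 3.0
   vertex 4.0 0.5 2.5
   vertex 5.0 2.5 1.5
  endloop
 endfacet
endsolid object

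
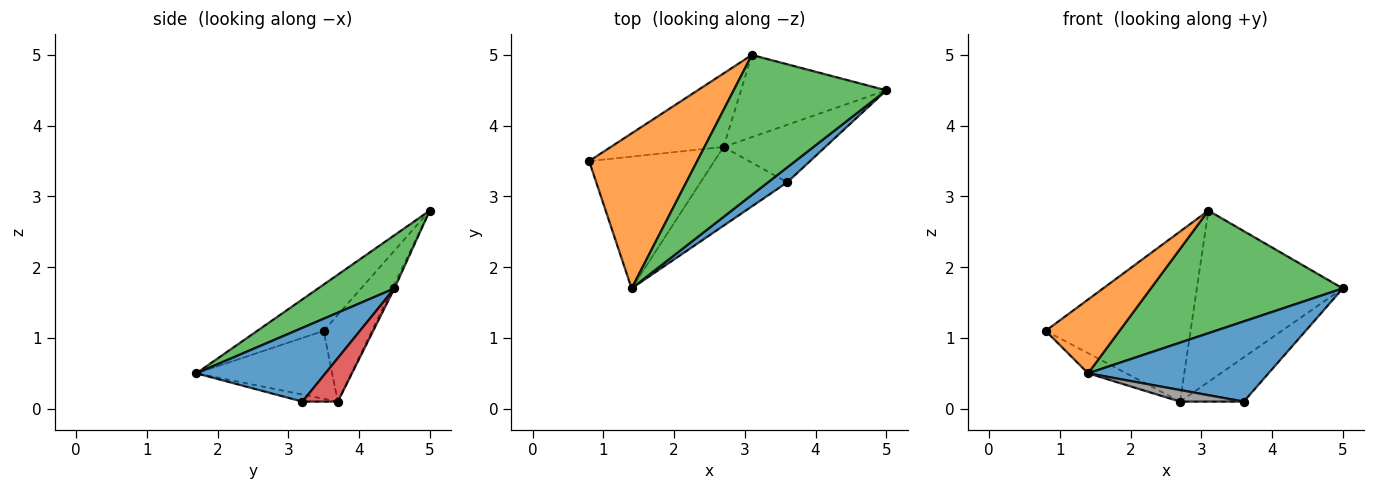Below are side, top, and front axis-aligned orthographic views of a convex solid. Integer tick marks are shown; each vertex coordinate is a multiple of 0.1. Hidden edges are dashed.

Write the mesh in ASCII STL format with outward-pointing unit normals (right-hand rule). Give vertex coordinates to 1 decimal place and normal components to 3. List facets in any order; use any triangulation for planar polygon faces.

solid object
 facet normal 0.575 -0.804 0.150
  outer loop
   vertex 3.6 3.2 0.1
   vertex 5.0 4.5 1.7
   vertex 1.4 1.7 0.5
  endloop
 endfacet
 facet normal -0.361 -0.401 0.842
  outer loop
   vertex 3.1 5.0 2.8
   vertex 0.8 3.5 1.1
   vertex 1.4 1.7 0.5
  endloop
 endfacet
 facet normal 0.253 -0.638 0.728
  outer loop
   vertex 3.1 5.0 2.8
   vertex 1.4 1.7 0.5
   vertex 5.0 4.5 1.7
  endloop
 endfacet
 facet normal 0.321 0.578 -0.750
  outer loop
   vertex 2.7 3.7 0.1
   vertex 5.0 4.5 1.7
   vertex 3.6 3.2 0.1
  endloop
 endfacet
 facet normal -0.013 0.902 -0.432
  outer loop
   vertex 2.7 3.7 0.1
   vertex 3.1 5.0 2.8
   vertex 5.0 4.5 1.7
  endloop
 endfacet
 facet normal -0.292 0.878 -0.379
  outer loop
   vertex 2.7 3.7 0.1
   vertex 0.8 3.5 1.1
   vertex 3.1 5.0 2.8
  endloop
 endfacet
 facet normal -0.473 0.133 -0.871
  outer loop
   vertex 2.7 3.7 0.1
   vertex 1.4 1.7 0.5
   vertex 0.8 3.5 1.1
  endloop
 endfacet
 facet normal -0.081 -0.145 -0.986
  outer loop
   vertex 2.7 3.7 0.1
   vertex 3.6 3.2 0.1
   vertex 1.4 1.7 0.5
  endloop
 endfacet
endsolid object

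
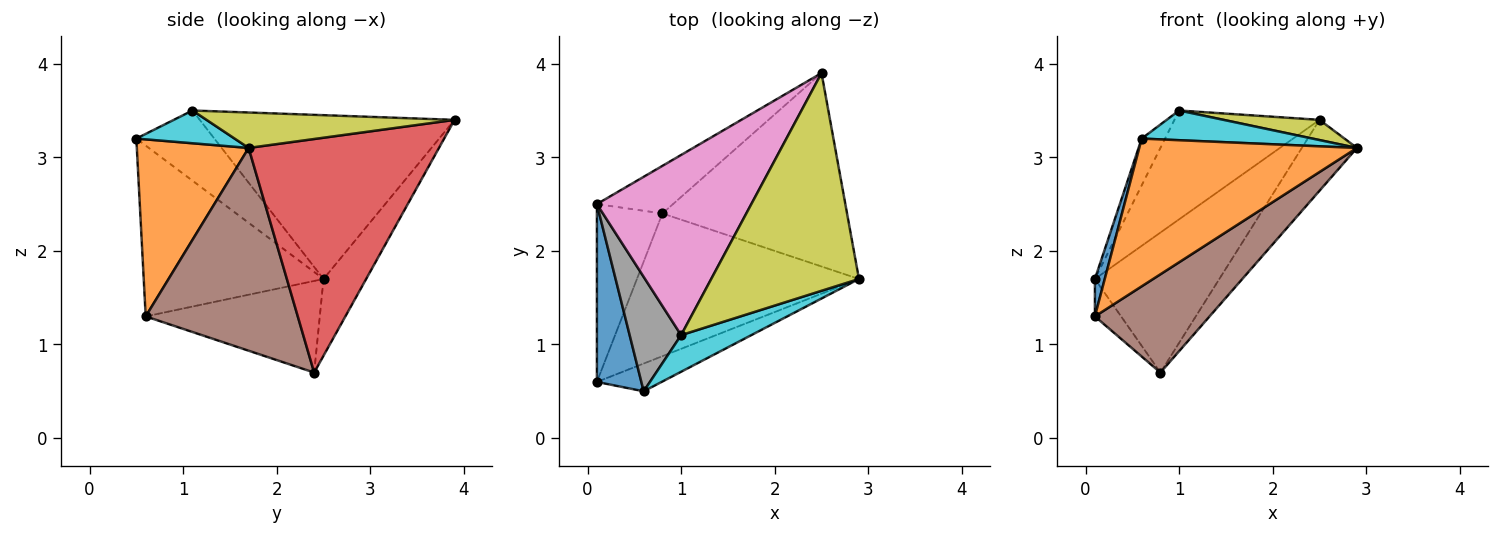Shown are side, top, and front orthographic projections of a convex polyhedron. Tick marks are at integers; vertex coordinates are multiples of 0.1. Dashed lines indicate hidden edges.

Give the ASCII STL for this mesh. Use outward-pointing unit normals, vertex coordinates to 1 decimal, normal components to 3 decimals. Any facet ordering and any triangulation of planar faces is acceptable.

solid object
 facet normal -0.966 -0.053 0.252
  outer loop
   vertex 0.1 0.6 1.3
   vertex 0.6 0.5 3.2
   vertex 0.1 2.5 1.7
  endloop
 endfacet
 facet normal 0.451 -0.877 -0.165
  outer loop
   vertex 0.1 0.6 1.3
   vertex 2.9 1.7 3.1
   vertex 0.6 0.5 3.2
  endloop
 endfacet
 facet normal -0.309 0.901 -0.306
  outer loop
   vertex 0.8 2.4 0.7
   vertex 0.1 2.5 1.7
   vertex 2.5 3.9 3.4
  endloop
 endfacet
 facet normal 0.765 0.222 -0.605
  outer loop
   vertex 0.8 2.4 0.7
   vertex 2.5 3.9 3.4
   vertex 2.9 1.7 3.1
  endloop
 endfacet
 facet normal -0.807 0.122 -0.577
  outer loop
   vertex 0.8 2.4 0.7
   vertex 0.1 0.6 1.3
   vertex 0.1 2.5 1.7
  endloop
 endfacet
 facet normal 0.601 -0.453 -0.658
  outer loop
   vertex 0.8 2.4 0.7
   vertex 2.9 1.7 3.1
   vertex 0.1 0.6 1.3
  endloop
 endfacet
 facet normal -0.672 0.383 0.634
  outer loop
   vertex 1.0 1.1 3.5
   vertex 2.5 3.9 3.4
   vertex 0.1 2.5 1.7
  endloop
 endfacet
 facet normal -0.784 0.235 0.575
  outer loop
   vertex 1.0 1.1 3.5
   vertex 0.1 2.5 1.7
   vertex 0.6 0.5 3.2
  endloop
 endfacet
 facet normal 0.232 -0.090 0.968
  outer loop
   vertex 1.0 1.1 3.5
   vertex 2.9 1.7 3.1
   vertex 2.5 3.9 3.4
  endloop
 endfacet
 facet normal 0.341 -0.592 0.730
  outer loop
   vertex 1.0 1.1 3.5
   vertex 0.6 0.5 3.2
   vertex 2.9 1.7 3.1
  endloop
 endfacet
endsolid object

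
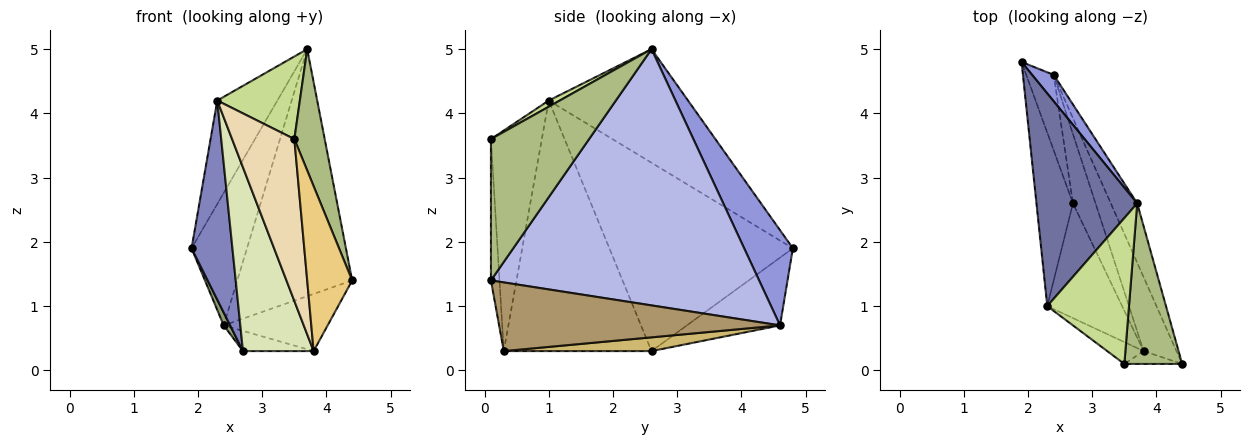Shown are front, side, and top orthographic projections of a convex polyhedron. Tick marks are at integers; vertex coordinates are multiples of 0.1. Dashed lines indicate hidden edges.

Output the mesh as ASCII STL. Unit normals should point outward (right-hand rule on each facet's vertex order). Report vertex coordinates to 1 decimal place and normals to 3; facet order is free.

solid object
 facet normal -0.712 0.307 0.631
  outer loop
   vertex 2.3 1.0 4.2
   vertex 3.7 2.6 5.0
   vertex 1.9 4.8 1.9
  endloop
 endfacet
 facet normal -0.959 -0.214 -0.186
  outer loop
   vertex 2.3 1.0 4.2
   vertex 1.9 4.8 1.9
   vertex 2.7 2.6 0.3
  endloop
 endfacet
 facet normal 0.653 0.743 0.148
  outer loop
   vertex 2.4 4.6 0.7
   vertex 1.9 4.8 1.9
   vertex 3.7 2.6 5.0
  endloop
 endfacet
 facet normal 0.915 0.392 -0.094
  outer loop
   vertex 2.4 4.6 0.7
   vertex 3.7 2.6 5.0
   vertex 4.4 0.1 1.4
  endloop
 endfacet
 facet normal -0.925 -0.064 -0.375
  outer loop
   vertex 2.4 4.6 0.7
   vertex 2.7 2.6 0.3
   vertex 1.9 4.8 1.9
  endloop
 endfacet
 facet normal 0.890 -0.275 0.364
  outer loop
   vertex 3.5 0.1 3.6
   vertex 4.4 0.1 1.4
   vertex 3.7 2.6 5.0
  endloop
 endfacet
 facet normal 0.066 -0.492 0.868
  outer loop
   vertex 3.5 0.1 3.6
   vertex 3.7 2.6 5.0
   vertex 2.3 1.0 4.2
  endloop
 endfacet
 facet normal -0.871 -0.417 -0.260
  outer loop
   vertex 3.8 0.3 0.3
   vertex 2.3 1.0 4.2
   vertex 2.7 2.6 0.3
  endloop
 endfacet
 facet normal 0.856 0.317 -0.409
  outer loop
   vertex 3.8 0.3 0.3
   vertex 2.4 4.6 0.7
   vertex 4.4 0.1 1.4
  endloop
 endfacet
 facet normal 0.505 0.241 -0.829
  outer loop
   vertex 3.8 0.3 0.3
   vertex 2.7 2.6 0.3
   vertex 2.4 4.6 0.7
  endloop
 endfacet
 facet normal -0.187 -0.979 -0.076
  outer loop
   vertex 3.8 0.3 0.3
   vertex 4.4 0.1 1.4
   vertex 3.5 0.1 3.6
  endloop
 endfacet
 facet normal -0.629 -0.770 -0.104
  outer loop
   vertex 3.8 0.3 0.3
   vertex 3.5 0.1 3.6
   vertex 2.3 1.0 4.2
  endloop
 endfacet
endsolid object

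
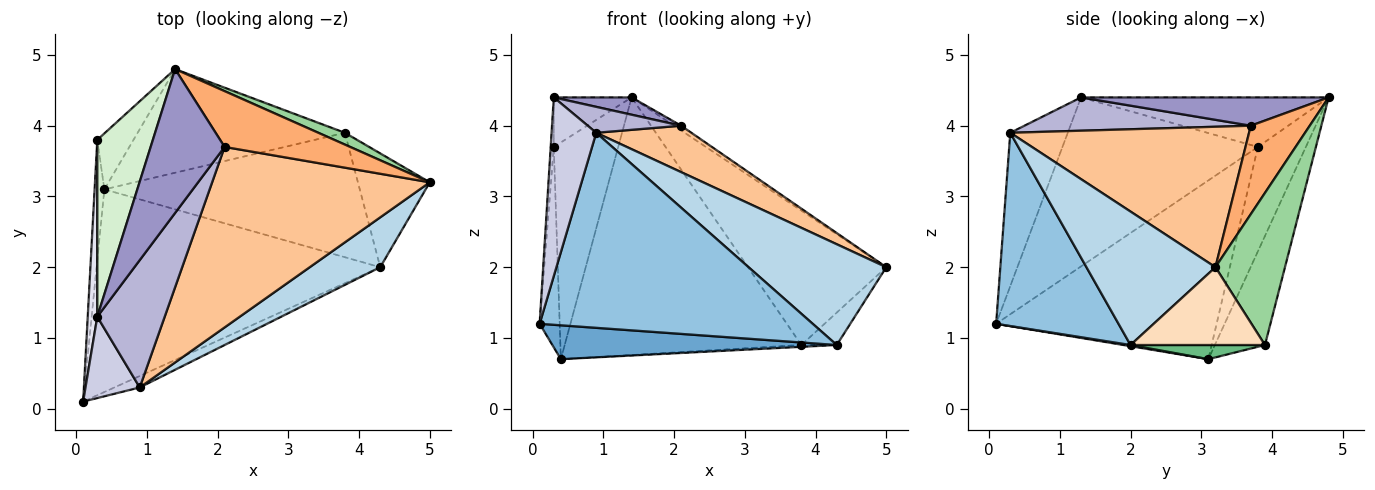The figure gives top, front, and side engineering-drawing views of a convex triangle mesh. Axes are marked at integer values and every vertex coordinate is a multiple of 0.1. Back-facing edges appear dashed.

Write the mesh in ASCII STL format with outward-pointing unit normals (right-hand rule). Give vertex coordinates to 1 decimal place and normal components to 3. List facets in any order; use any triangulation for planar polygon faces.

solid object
 facet normal 0.004 -0.165 -0.986
  outer loop
   vertex 4.3 2.0 0.9
   vertex 0.1 0.1 1.2
   vertex 0.4 3.1 0.7
  endloop
 endfacet
 facet normal 0.408 -0.911 -0.054
  outer loop
   vertex 4.3 2.0 0.9
   vertex 0.9 0.3 3.9
   vertex 0.1 0.1 1.2
  endloop
 endfacet
 facet normal 0.643 -0.686 0.340
  outer loop
   vertex 4.3 2.0 0.9
   vertex 5.0 3.2 2.0
   vertex 0.9 0.3 3.9
  endloop
 endfacet
 facet normal -0.994 0.090 -0.054
  outer loop
   vertex 0.3 3.8 3.7
   vertex 0.4 3.1 0.7
   vertex 0.1 0.1 1.2
  endloop
 endfacet
 facet normal -0.585 0.785 -0.203
  outer loop
   vertex 0.3 3.8 3.7
   vertex 1.4 4.8 4.4
   vertex 0.4 3.1 0.7
  endloop
 endfacet
 facet normal 0.574 0.069 0.816
  outer loop
   vertex 2.1 3.7 4.0
   vertex 5.0 3.2 2.0
   vertex 1.4 4.8 4.4
  endloop
 endfacet
 facet normal 0.530 -0.211 0.821
  outer loop
   vertex 2.1 3.7 4.0
   vertex 0.9 0.3 3.9
   vertex 5.0 3.2 2.0
  endloop
 endfacet
 facet normal 0.721 0.190 -0.666
  outer loop
   vertex 3.8 3.9 0.9
   vertex 5.0 3.2 2.0
   vertex 4.3 2.0 0.9
  endloop
 endfacet
 facet normal 0.055 0.015 -0.998
  outer loop
   vertex 3.8 3.9 0.9
   vertex 4.3 2.0 0.9
   vertex 0.4 3.1 0.7
  endloop
 endfacet
 facet normal 0.448 0.891 0.078
  outer loop
   vertex 3.8 3.9 0.9
   vertex 1.4 4.8 4.4
   vertex 5.0 3.2 2.0
  endloop
 endfacet
 facet normal -0.193 0.910 -0.366
  outer loop
   vertex 3.8 3.9 0.9
   vertex 0.4 3.1 0.7
   vertex 1.4 4.8 4.4
  endloop
 endfacet
 facet normal -0.651 0.205 0.731
  outer loop
   vertex 0.3 1.3 4.4
   vertex 1.4 4.8 4.4
   vertex 0.3 3.8 3.7
  endloop
 endfacet
 facet normal 0.355 -0.112 0.928
  outer loop
   vertex 0.3 1.3 4.4
   vertex 2.1 3.7 4.0
   vertex 1.4 4.8 4.4
  endloop
 endfacet
 facet normal 0.436 -0.180 0.882
  outer loop
   vertex 0.3 1.3 4.4
   vertex 0.9 0.3 3.9
   vertex 2.1 3.7 4.0
  endloop
 endfacet
 facet normal -0.761 -0.591 0.269
  outer loop
   vertex 0.3 1.3 4.4
   vertex 0.1 0.1 1.2
   vertex 0.9 0.3 3.9
  endloop
 endfacet
 facet normal -0.998 0.016 0.056
  outer loop
   vertex 0.3 1.3 4.4
   vertex 0.3 3.8 3.7
   vertex 0.1 0.1 1.2
  endloop
 endfacet
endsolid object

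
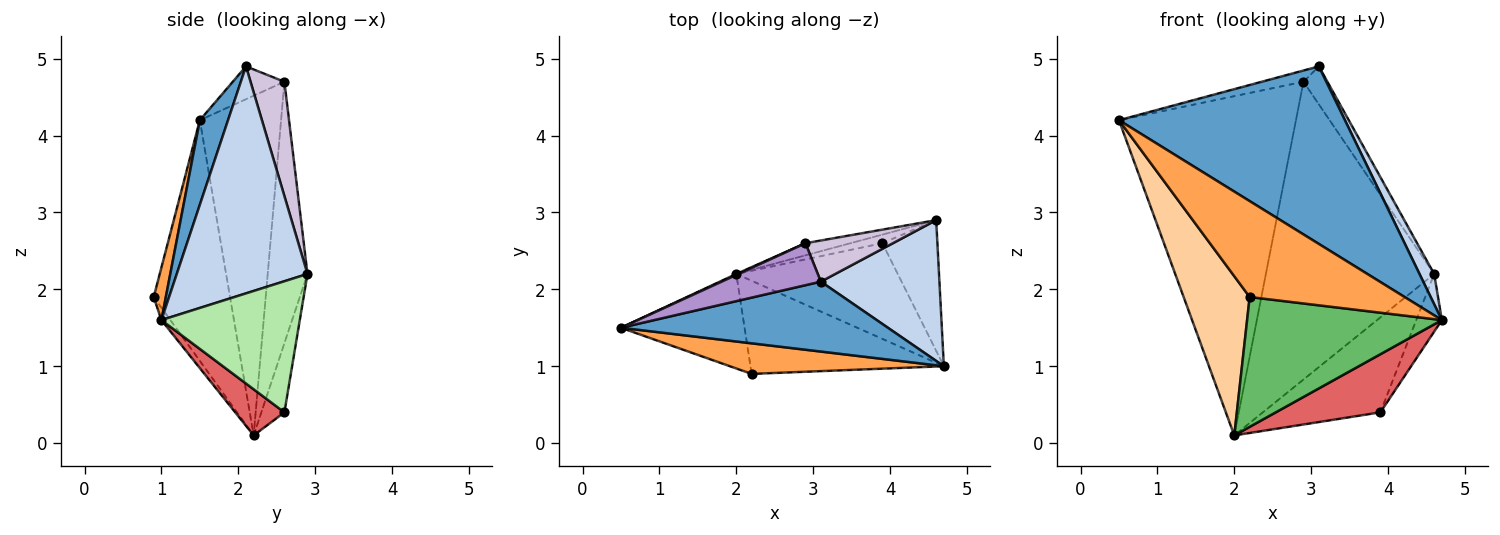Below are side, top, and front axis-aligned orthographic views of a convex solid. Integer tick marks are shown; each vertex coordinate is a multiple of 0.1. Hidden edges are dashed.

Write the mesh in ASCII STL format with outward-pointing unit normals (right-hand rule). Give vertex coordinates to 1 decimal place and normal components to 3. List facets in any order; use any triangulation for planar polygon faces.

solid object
 facet normal 0.115 -0.924 0.364
  outer loop
   vertex 3.1 2.1 4.9
   vertex 0.5 1.5 4.2
   vertex 4.7 1.0 1.6
  endloop
 endfacet
 facet normal 0.882 -0.099 0.461
  outer loop
   vertex 3.1 2.1 4.9
   vertex 4.7 1.0 1.6
   vertex 4.6 2.9 2.2
  endloop
 endfacet
 facet normal 0.074 -0.950 0.303
  outer loop
   vertex 2.2 0.9 1.9
   vertex 4.7 1.0 1.6
   vertex 0.5 1.5 4.2
  endloop
 endfacet
 facet normal -0.705 -0.610 -0.362
  outer loop
   vertex 2.2 0.9 1.9
   vertex 0.5 1.5 4.2
   vertex 2.0 2.2 0.1
  endloop
 endfacet
 facet normal -0.037 -0.812 -0.582
  outer loop
   vertex 2.2 0.9 1.9
   vertex 2.0 2.2 0.1
   vertex 4.7 1.0 1.6
  endloop
 endfacet
 facet normal 0.909 0.168 -0.382
  outer loop
   vertex 3.9 2.6 0.4
   vertex 4.6 2.9 2.2
   vertex 4.7 1.0 1.6
  endloop
 endfacet
 facet normal 0.237 -0.504 -0.830
  outer loop
   vertex 3.9 2.6 0.4
   vertex 4.7 1.0 1.6
   vertex 2.0 2.2 0.1
  endloop
 endfacet
 facet normal -0.192 0.977 -0.088
  outer loop
   vertex 3.9 2.6 0.4
   vertex 2.0 2.2 0.1
   vertex 4.6 2.9 2.2
  endloop
 endfacet
 facet normal -0.305 0.246 0.920
  outer loop
   vertex 2.9 2.6 4.7
   vertex 0.5 1.5 4.2
   vertex 3.1 2.1 4.9
  endloop
 endfacet
 facet normal 0.693 0.489 0.530
  outer loop
   vertex 2.9 2.6 4.7
   vertex 3.1 2.1 4.9
   vertex 4.6 2.9 2.2
  endloop
 endfacet
 facet normal -0.417 0.909 0.003
  outer loop
   vertex 2.9 2.6 4.7
   vertex 2.0 2.2 0.1
   vertex 0.5 1.5 4.2
  endloop
 endfacet
 facet normal -0.230 0.972 -0.040
  outer loop
   vertex 2.9 2.6 4.7
   vertex 4.6 2.9 2.2
   vertex 2.0 2.2 0.1
  endloop
 endfacet
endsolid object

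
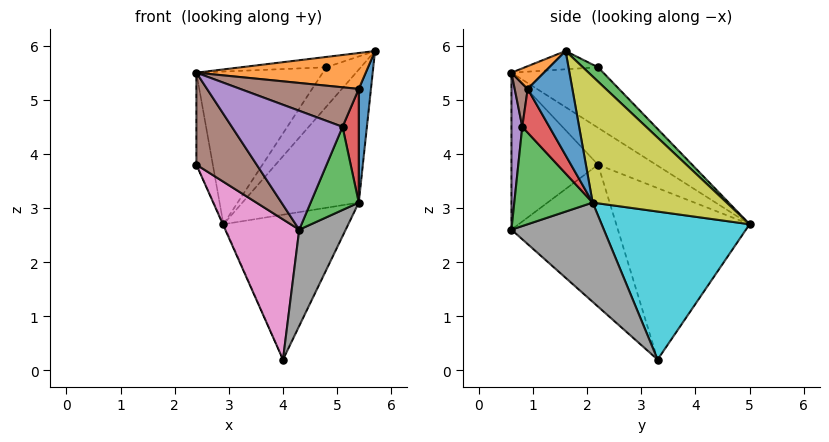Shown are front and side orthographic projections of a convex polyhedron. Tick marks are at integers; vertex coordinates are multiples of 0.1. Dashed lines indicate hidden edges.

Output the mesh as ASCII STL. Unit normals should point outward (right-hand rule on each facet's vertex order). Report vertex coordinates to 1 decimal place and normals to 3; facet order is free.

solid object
 facet normal -0.180 0.210 0.961
  outer loop
   vertex 4.8 2.2 5.6
   vertex 2.4 0.6 5.5
   vertex 5.7 1.6 5.9
  endloop
 endfacet
 facet normal -0.383 0.527 0.759
  outer loop
   vertex 4.8 2.2 5.6
   vertex 2.9 5.0 2.7
   vertex 2.4 0.6 5.5
  endloop
 endfacet
 facet normal 0.343 0.778 0.526
  outer loop
   vertex 4.8 2.2 5.6
   vertex 5.7 1.6 5.9
   vertex 2.9 5.0 2.7
  endloop
 endfacet
 facet normal -0.932 0.264 0.249
  outer loop
   vertex 2.4 2.2 3.8
   vertex 2.4 0.6 5.5
   vertex 2.9 5.0 2.7
  endloop
 endfacet
 facet normal -0.914 0.004 -0.405
  outer loop
   vertex 2.4 2.2 3.8
   vertex 2.9 5.0 2.7
   vertex 4.0 3.3 0.2
  endloop
 endfacet
 facet normal -0.723 -0.503 -0.474
  outer loop
   vertex 2.4 2.2 3.8
   vertex 4.3 0.6 2.6
   vertex 2.4 0.6 5.5
  endloop
 endfacet
 facet normal -0.723 -0.502 -0.475
  outer loop
   vertex 2.4 2.2 3.8
   vertex 4.0 3.3 0.2
   vertex 4.3 0.6 2.6
  endloop
 endfacet
 facet normal 0.760 -0.382 -0.525
  outer loop
   vertex 5.4 2.1 3.1
   vertex 4.3 0.6 2.6
   vertex 4.0 3.3 0.2
  endloop
 endfacet
 facet normal 0.754 0.655 0.036
  outer loop
   vertex 5.4 2.1 3.1
   vertex 2.9 5.0 2.7
   vertex 5.7 1.6 5.9
  endloop
 endfacet
 facet normal 0.760 0.641 -0.102
  outer loop
   vertex 5.4 2.1 3.1
   vertex 4.0 3.3 0.2
   vertex 2.9 5.0 2.7
  endloop
 endfacet
 facet normal 0.954 -0.260 -0.149
  outer loop
   vertex 5.4 0.9 5.2
   vertex 5.4 2.1 3.1
   vertex 5.7 1.6 5.9
  endloop
 endfacet
 facet normal 0.140 -0.729 0.670
  outer loop
   vertex 5.4 0.9 5.2
   vertex 5.7 1.6 5.9
   vertex 2.4 0.6 5.5
  endloop
 endfacet
 facet normal 0.815 -0.501 -0.291
  outer loop
   vertex 5.1 0.8 4.5
   vertex 4.3 0.6 2.6
   vertex 5.4 2.1 3.1
  endloop
 endfacet
 facet normal 0.823 -0.494 -0.282
  outer loop
   vertex 5.1 0.8 4.5
   vertex 5.4 2.1 3.1
   vertex 5.4 0.9 5.2
  endloop
 endfacet
 facet normal 0.097 -0.993 0.064
  outer loop
   vertex 5.1 0.8 4.5
   vertex 2.4 0.6 5.5
   vertex 4.3 0.6 2.6
  endloop
 endfacet
 facet normal 0.108 -0.990 0.095
  outer loop
   vertex 5.1 0.8 4.5
   vertex 5.4 0.9 5.2
   vertex 2.4 0.6 5.5
  endloop
 endfacet
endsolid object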